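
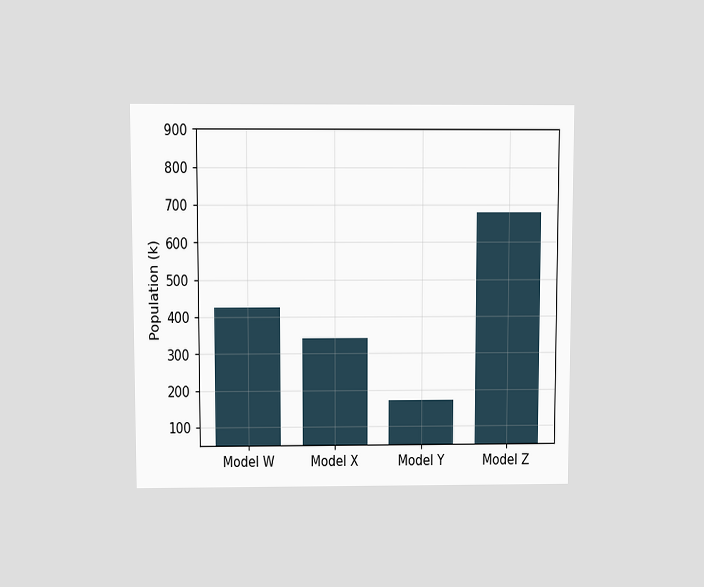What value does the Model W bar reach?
The chart is viewed slightly from above. Reading along the chart's y-axis, the Model W bar reaches 425k.

425k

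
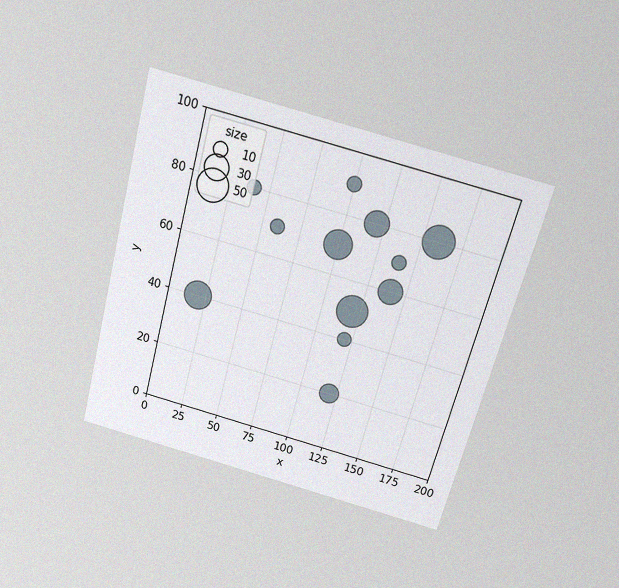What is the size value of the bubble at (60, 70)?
The chart is tilted about 15° clockwise and viewed slightly from above, with some photo noise. Matching the bubble at (60, 70) against the size legend gives 10.

10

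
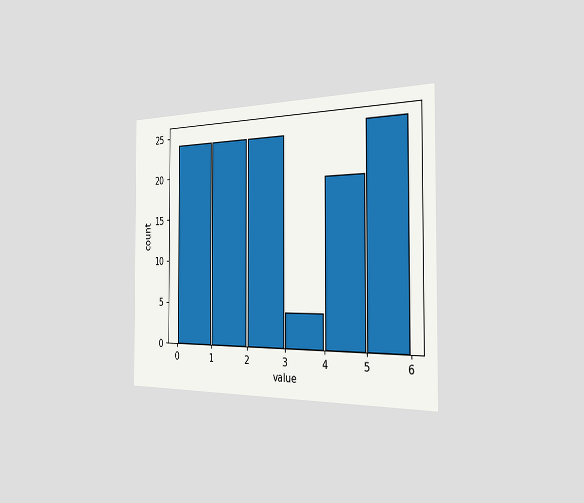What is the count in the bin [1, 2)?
The chart is viewed slightly from the right. The [1, 2) bin has height 24.

24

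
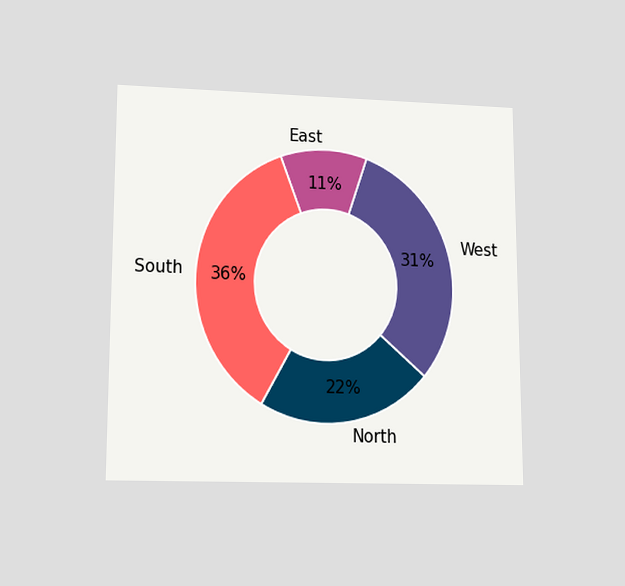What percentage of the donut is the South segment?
The chart is viewed at a slight angle. The South segment takes up 36% of the ring.

36%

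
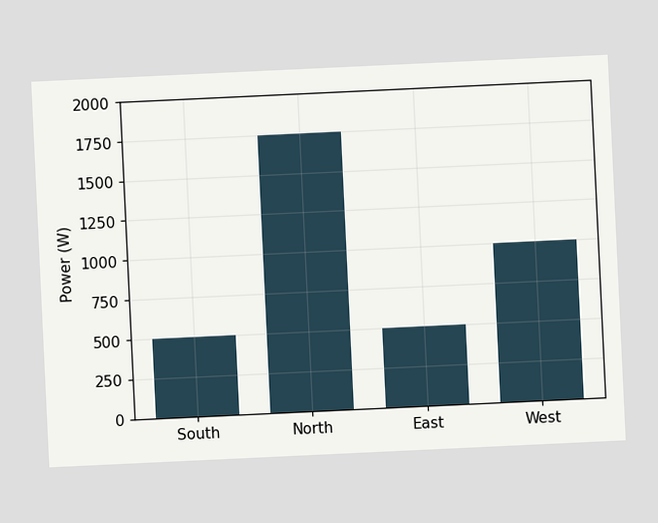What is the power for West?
The chart is tilted about 3° counter-clockwise. Reading along the chart's y-axis, the West bar reaches 1000W.

1000W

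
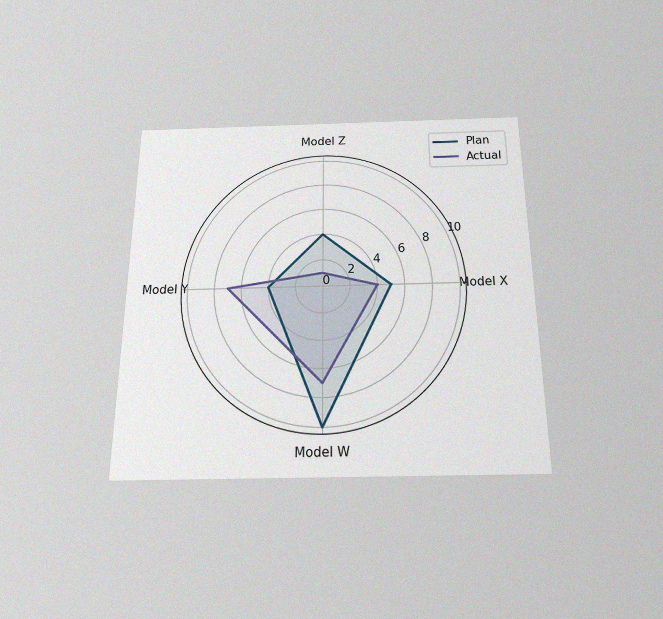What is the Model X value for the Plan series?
The chart is viewed slightly from below, with some photo noise. On the Model X axis, Plan reaches 5.

5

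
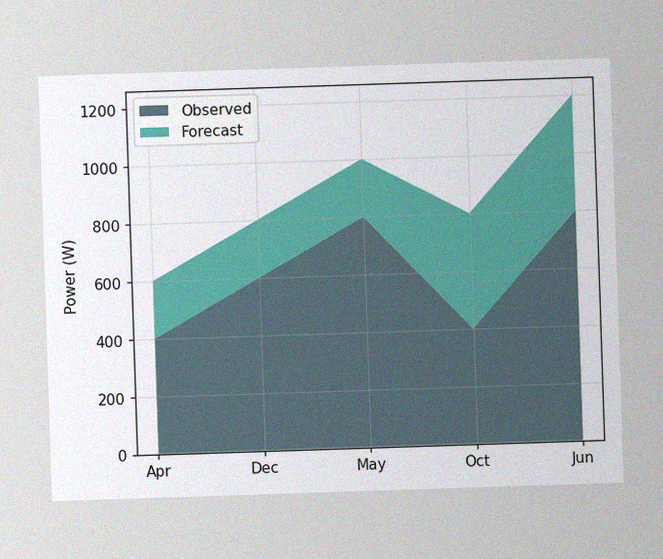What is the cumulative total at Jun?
1200W

The image has some photo noise and uneven lighting. The stacked total at Jun reaches 1200W.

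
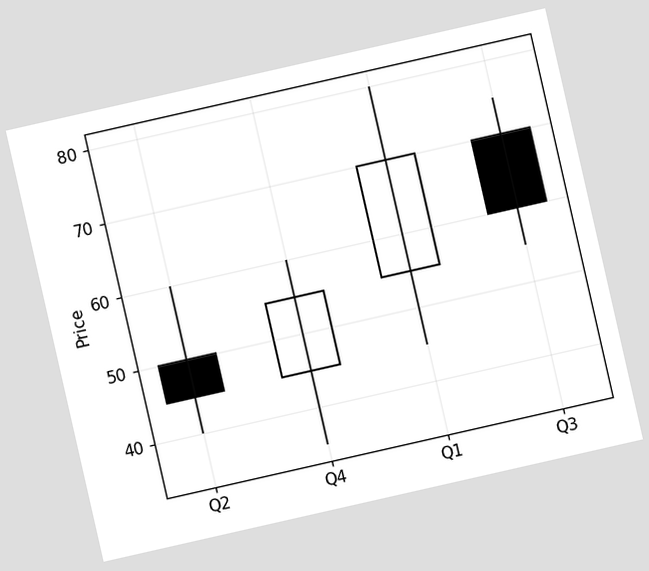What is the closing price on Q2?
45

The chart is tilted about 13° counter-clockwise. The Q2 candle closes at 45.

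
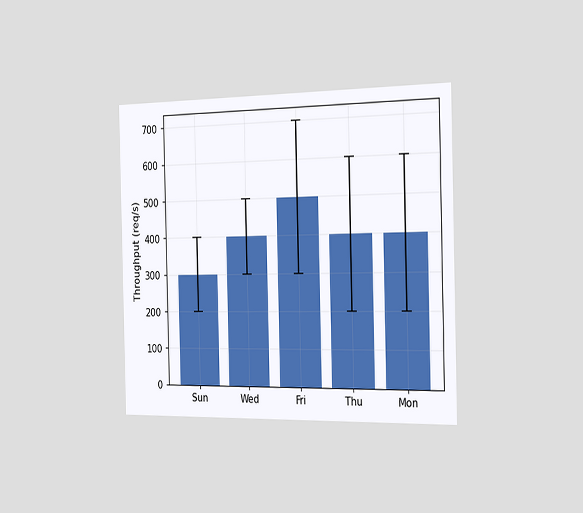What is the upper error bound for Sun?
The chart is viewed slightly from the right. The Sun bar's upper whisker reaches 400req/s.

400req/s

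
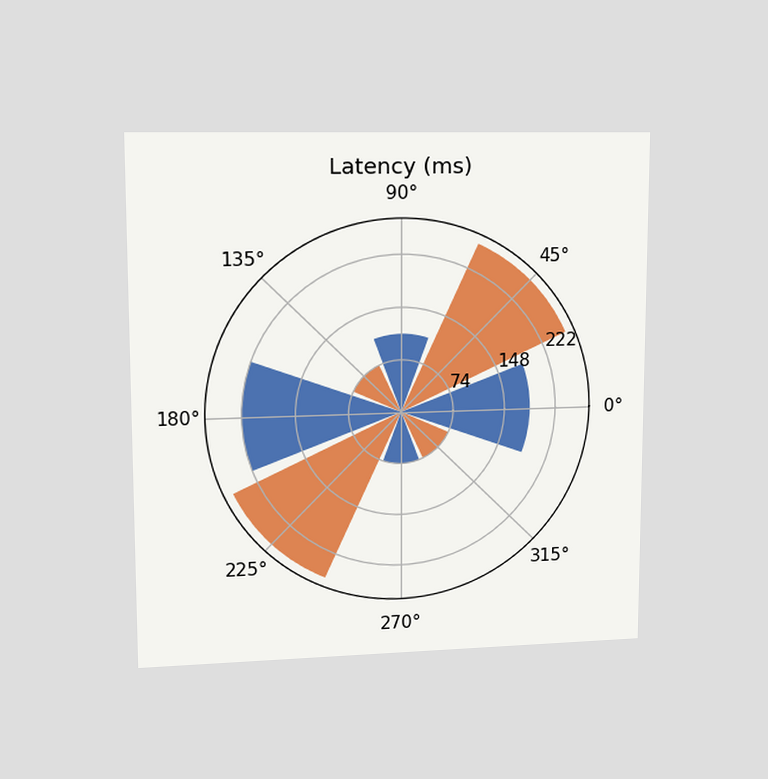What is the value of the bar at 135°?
The chart is viewed at a slight angle. The bar at 135° reaches 74ms on the radial axis.

74ms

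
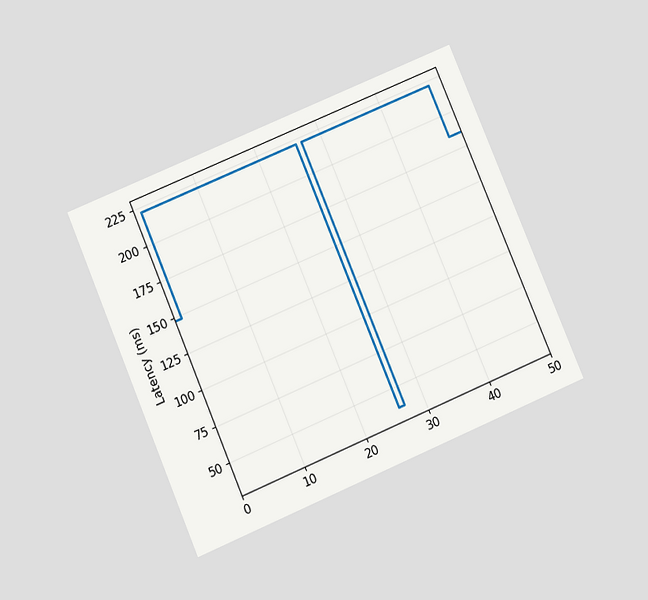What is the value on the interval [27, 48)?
The chart is tilted about 23° counter-clockwise and viewed at a slight angle. On [27, 48) the step sits at 222ms.

222ms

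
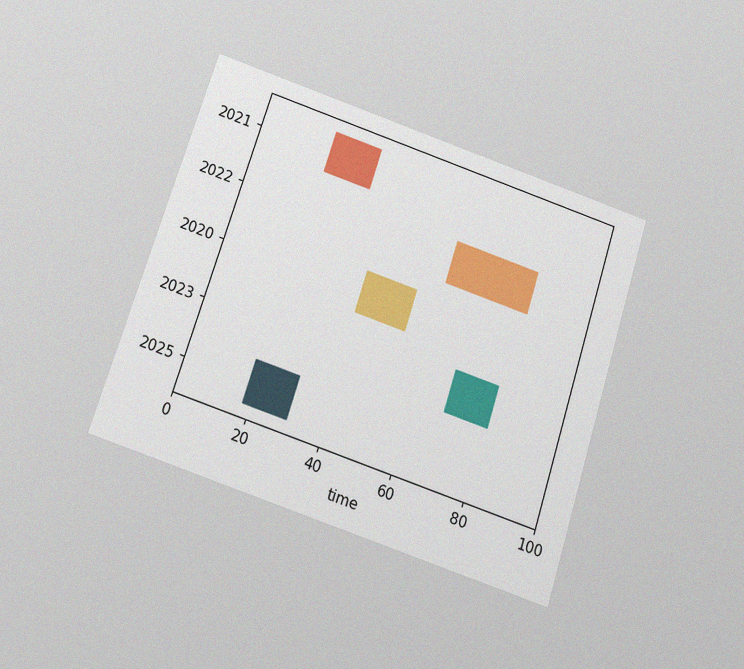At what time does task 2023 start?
69

The chart is tilted about 18° clockwise and viewed slightly from below, with some photo noise. The 2023 bar begins at t=69.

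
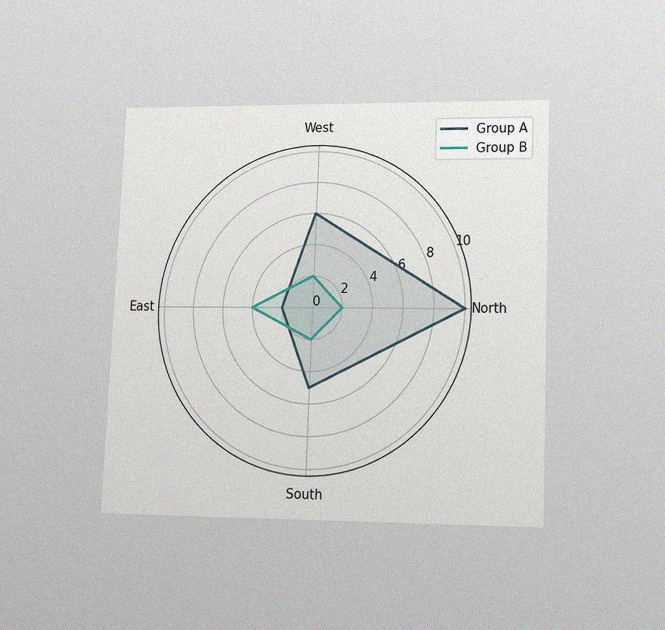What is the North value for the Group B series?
2

The chart is tilted about 2° clockwise and viewed at a slight angle, with some photo noise. On the North axis, Group B reaches 2.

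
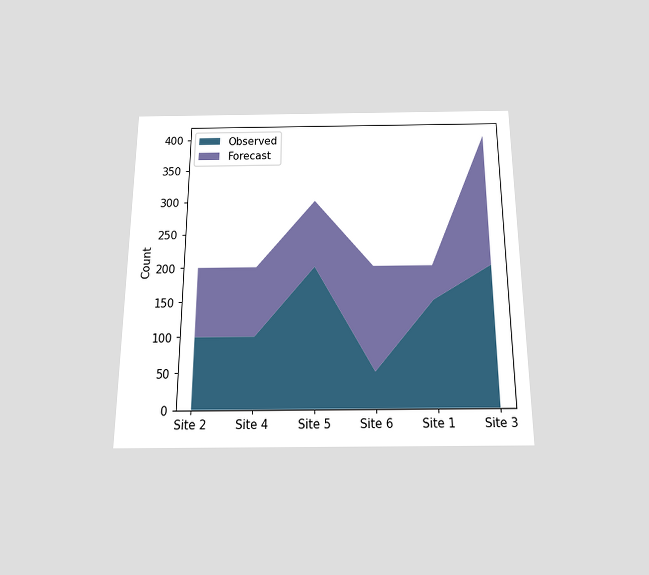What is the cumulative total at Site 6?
The chart is viewed slightly from below. The stacked total at Site 6 reaches 200.

200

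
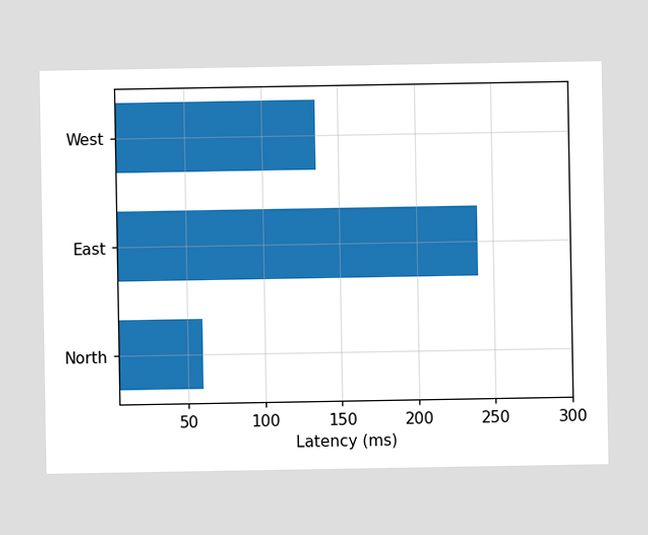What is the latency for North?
60ms

Reading along the chart's x-axis, the North bar reaches 60ms.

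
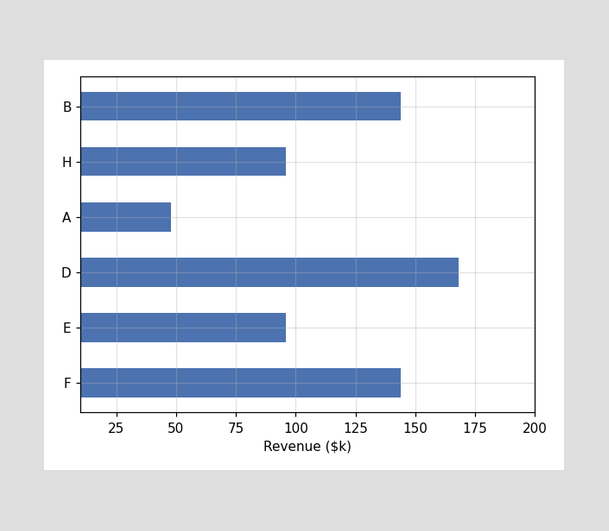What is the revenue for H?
Reading along the chart's x-axis, the H bar reaches $96k.

$96k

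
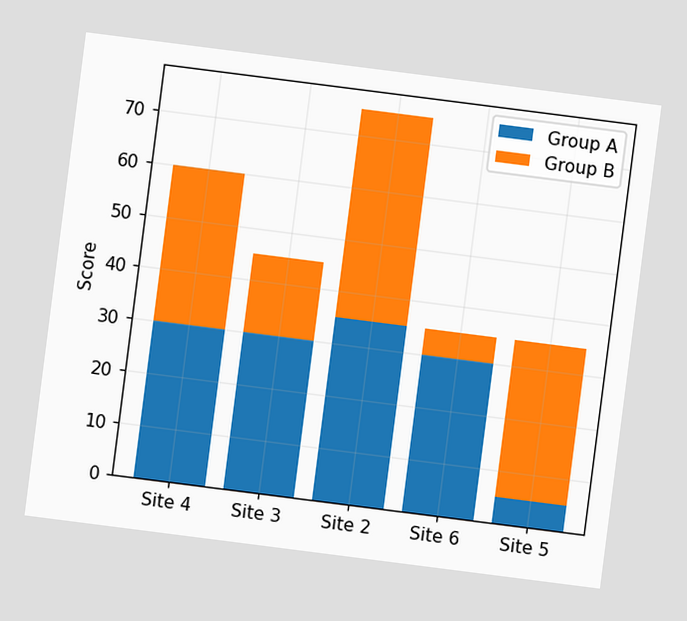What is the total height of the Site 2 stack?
The chart is tilted about 7° clockwise. The Site 2 stack's top reaches 75 on the y-axis.

75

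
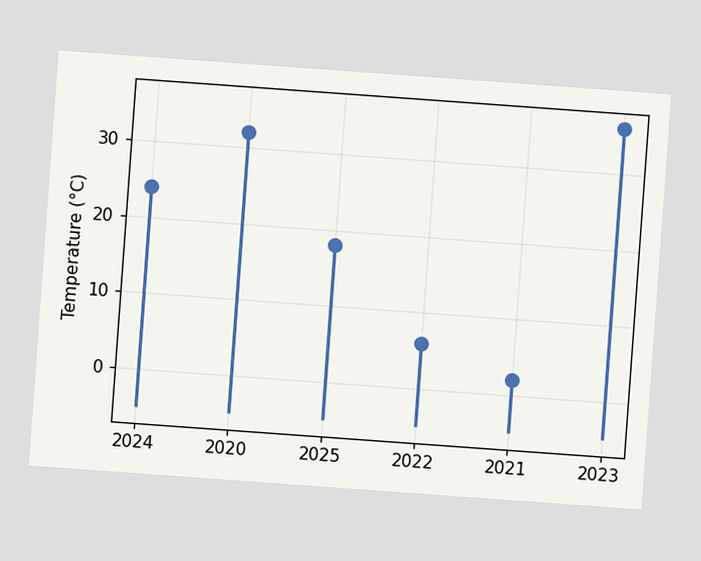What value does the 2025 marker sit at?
18°C

The chart is tilted about 4° clockwise. The 2025 marker sits at 18°C.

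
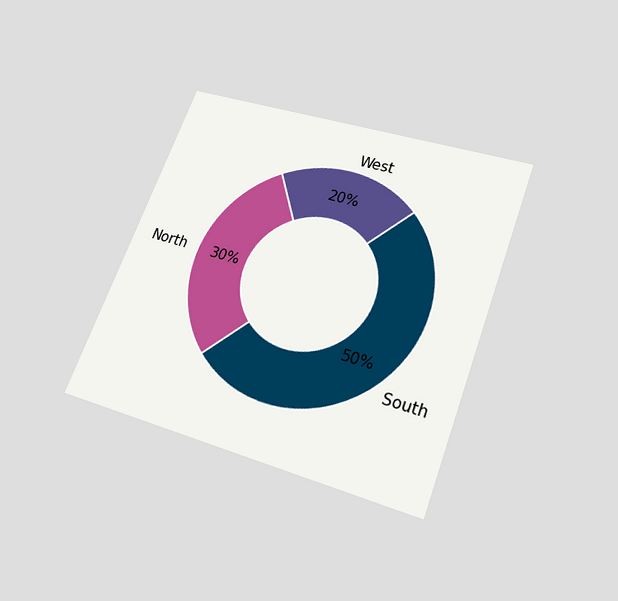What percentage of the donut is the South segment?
50%

The chart is tilted about 21° clockwise and viewed slightly from below. The South segment takes up 50% of the ring.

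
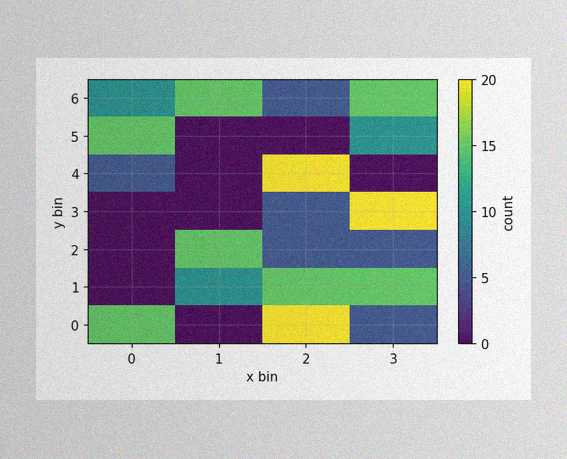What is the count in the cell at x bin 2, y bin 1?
15

The image has some photo noise and uneven lighting. Matching the cell (2, 1) against the colorbar gives 15.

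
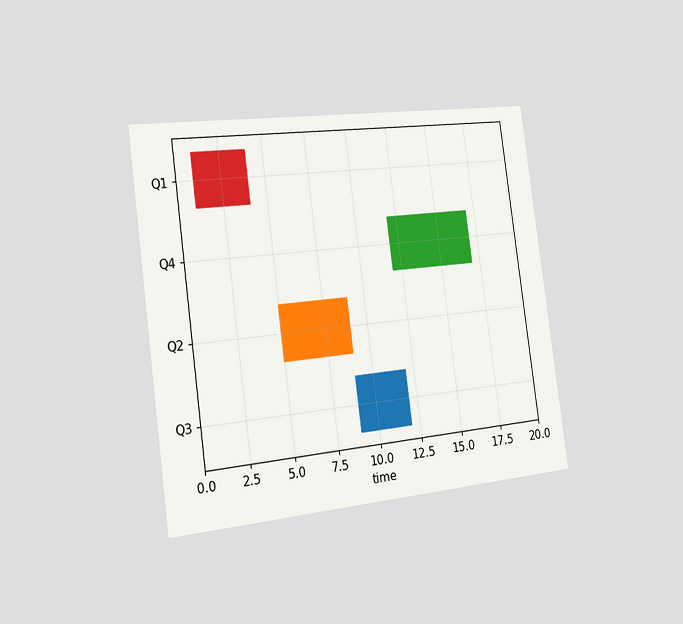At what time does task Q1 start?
The chart is tilted about 8° counter-clockwise and viewed slightly from the left. The Q1 bar begins at t=1.

1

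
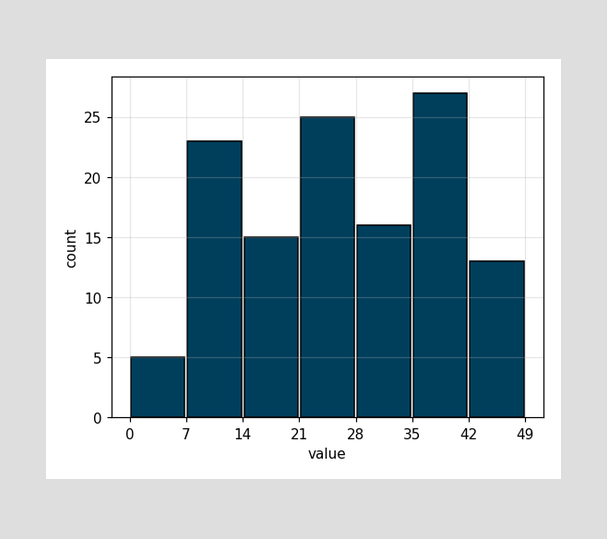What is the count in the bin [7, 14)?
23

The [7, 14) bin has height 23.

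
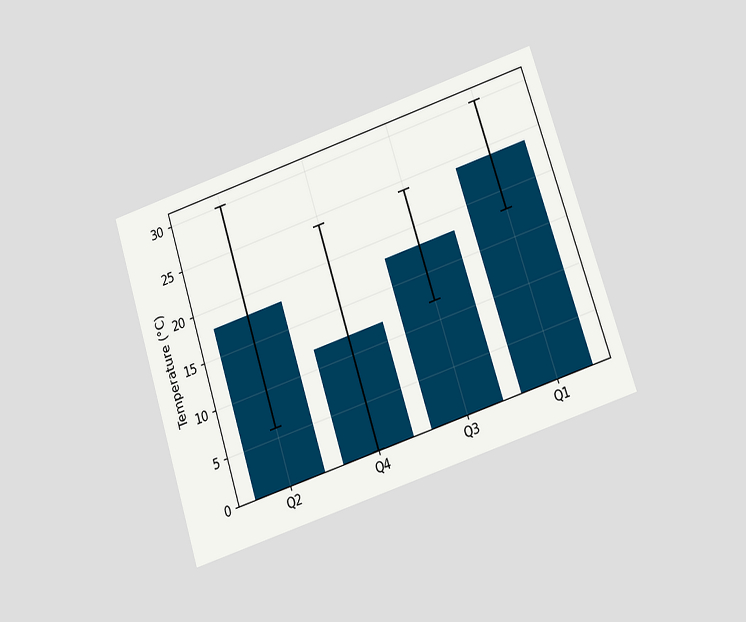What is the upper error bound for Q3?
24°C

The chart is tilted about 18° counter-clockwise and viewed slightly from below. The Q3 bar's upper whisker reaches 24°C.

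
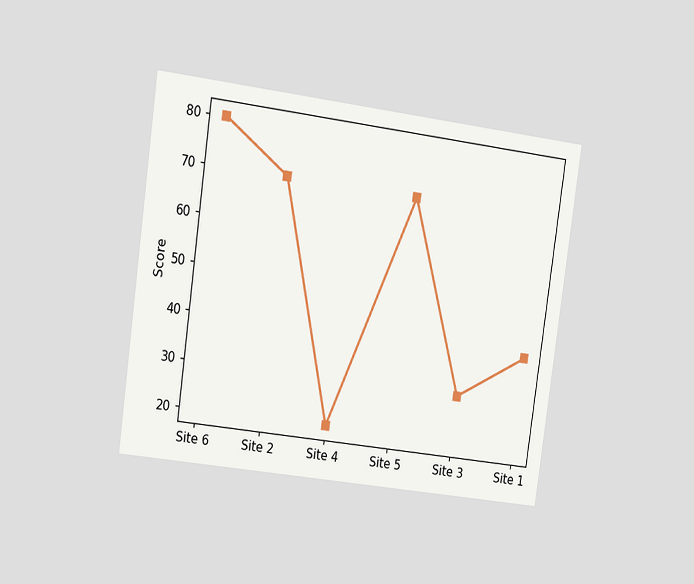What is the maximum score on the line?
The chart is tilted about 8° clockwise and viewed at a slight angle. The highest point is at Site 6, and reading across to the y-axis gives 80.

80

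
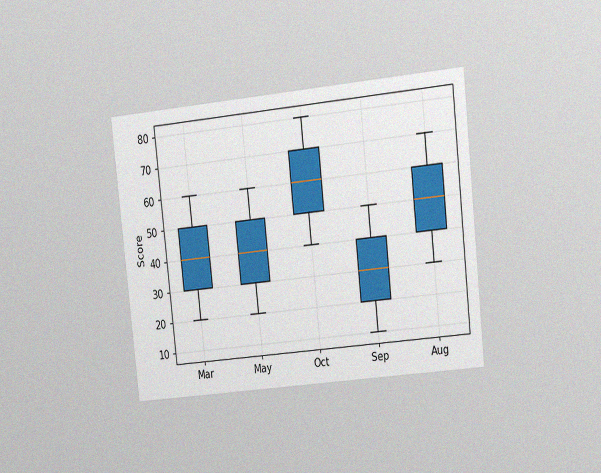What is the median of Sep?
The chart is tilted about 6° counter-clockwise and viewed at a slight angle, with some photo noise. The median line in the Sep box sits at 30.

30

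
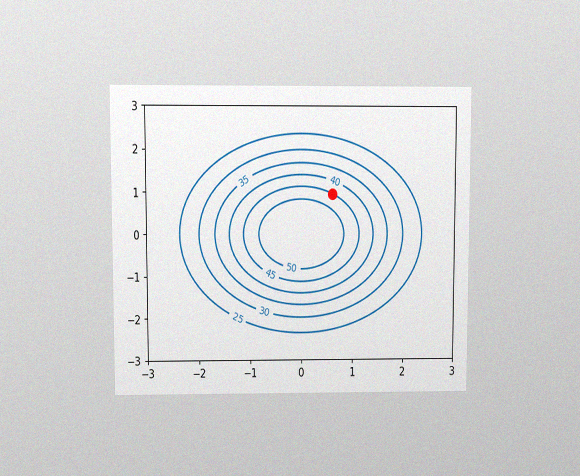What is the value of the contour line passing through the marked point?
45

The chart is viewed at a slight angle, with some photo noise. The marked point sits on the contour labelled 45.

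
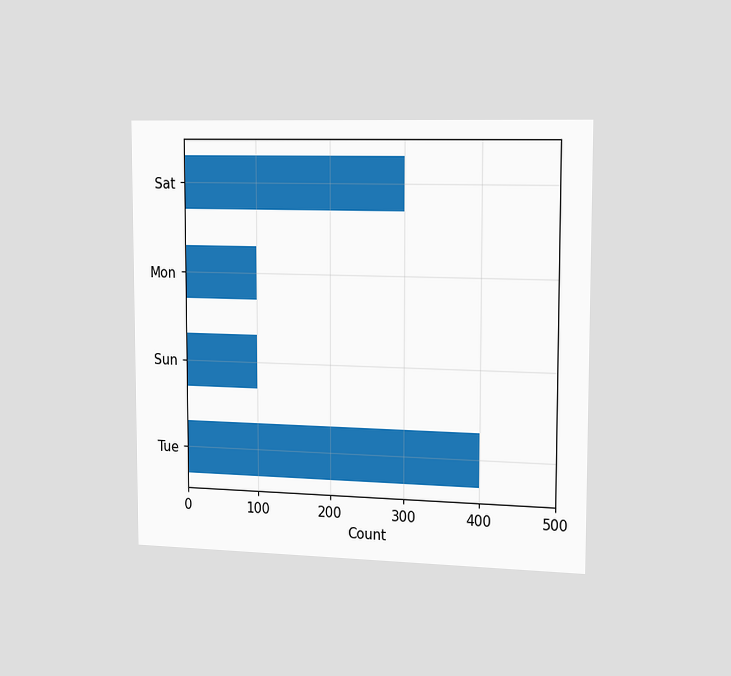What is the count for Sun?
The chart is viewed slightly from the right. Reading along the chart's x-axis, the Sun bar reaches 100.

100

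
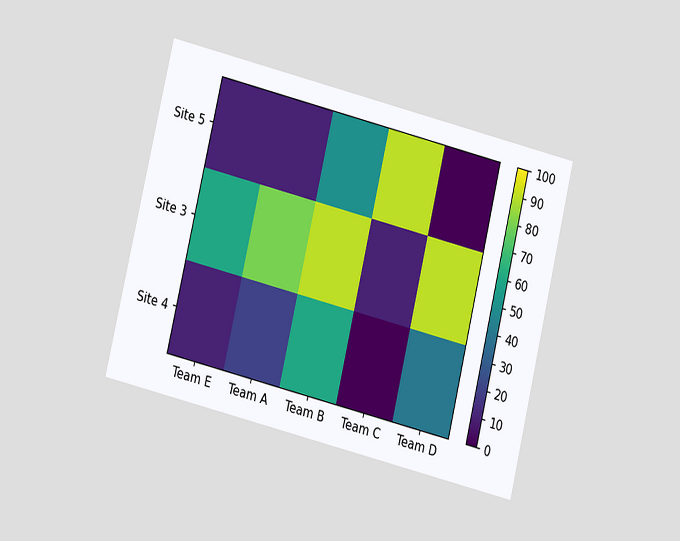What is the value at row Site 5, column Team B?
50

The chart is tilted about 14° clockwise and viewed at a slight angle. Matching cell (Site 5, Team B) against the colorbar gives 50.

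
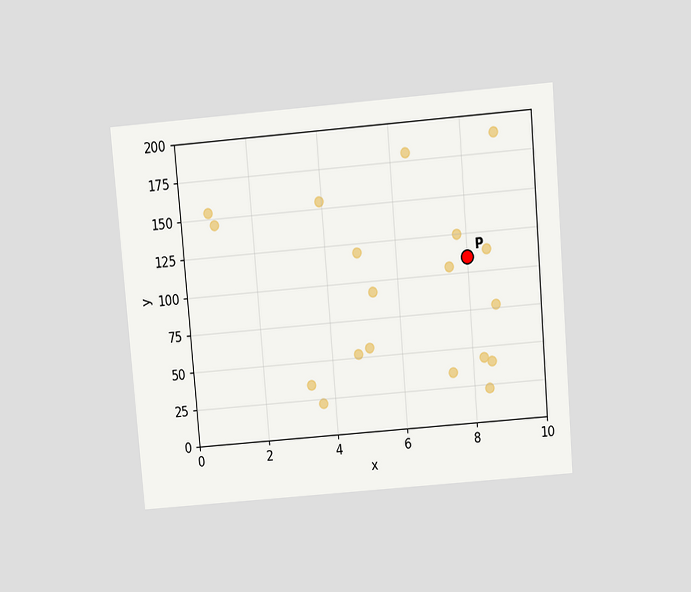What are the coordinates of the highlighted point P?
The chart is tilted about 5° counter-clockwise and viewed slightly from above. Following the gridlines from P to each axis, P sits at (8, 110).

(8, 110)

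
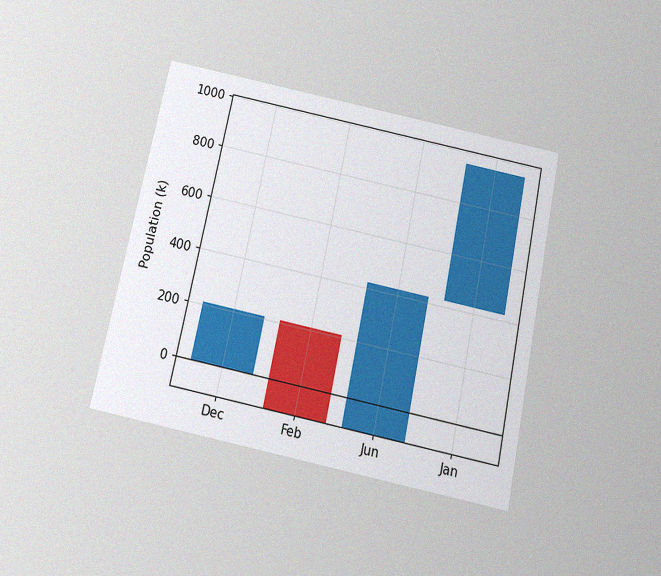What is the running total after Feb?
-106k

The chart is tilted about 12° clockwise and viewed slightly from below, with some photo noise. After Feb the running total reaches -106k.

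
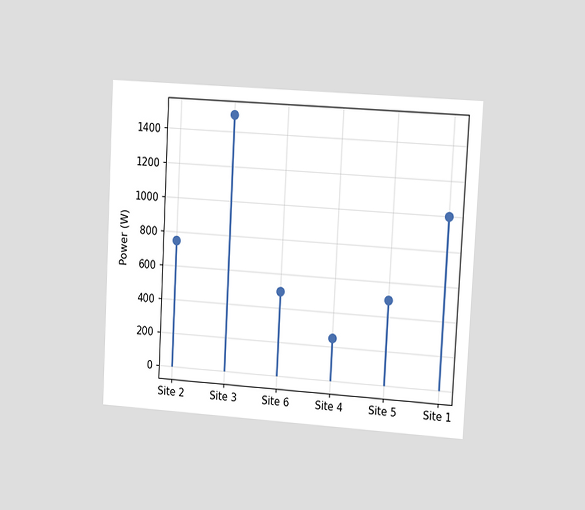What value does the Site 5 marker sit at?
The chart is tilted about 3° clockwise and viewed slightly from the right. The Site 5 marker sits at 500W.

500W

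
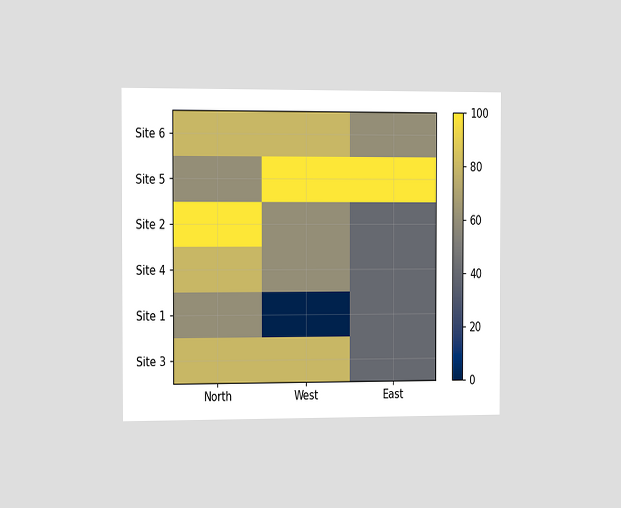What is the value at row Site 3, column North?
80

The chart is viewed slightly from the left. Matching cell (Site 3, North) against the colorbar gives 80.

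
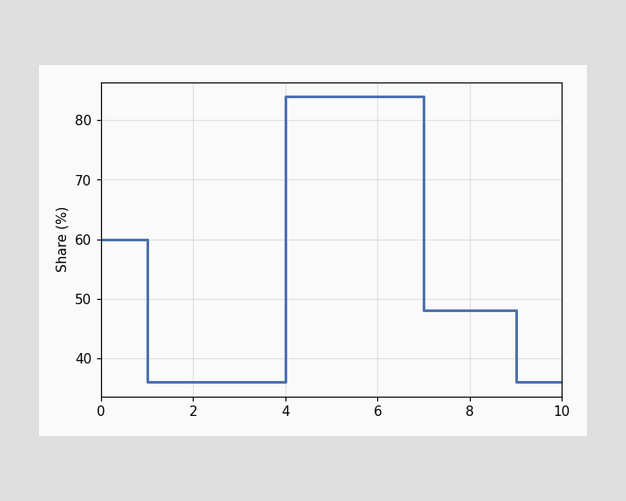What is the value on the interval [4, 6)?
On [4, 6) the step sits at 84%.

84%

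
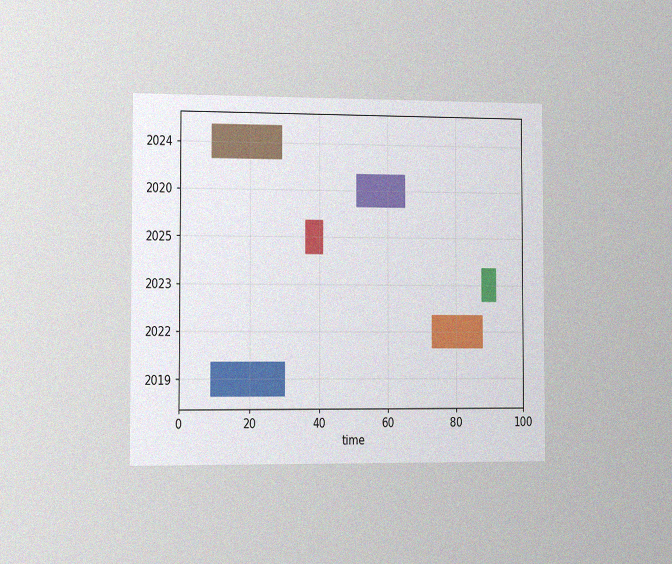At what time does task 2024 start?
9

The chart is viewed slightly from the left, with some photo noise. The 2024 bar begins at t=9.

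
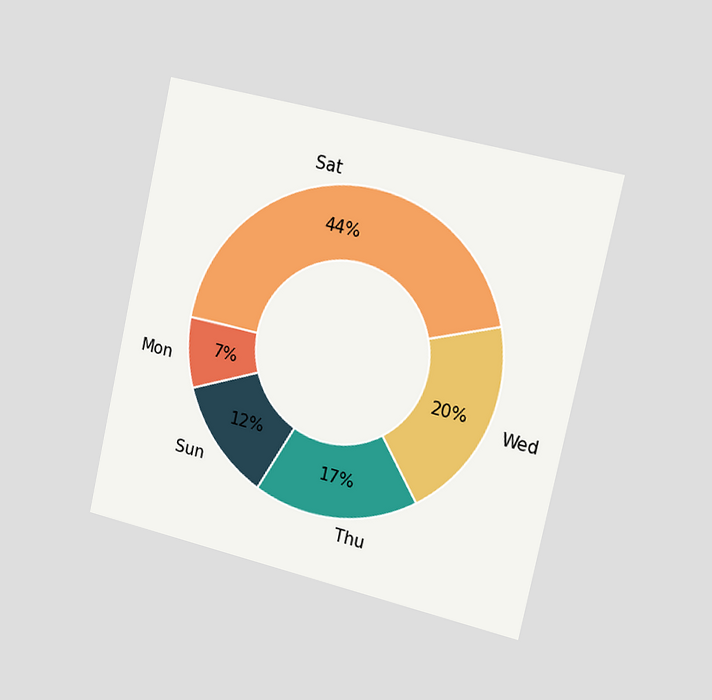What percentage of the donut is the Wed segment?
The chart is tilted about 12° clockwise and viewed slightly from the right. The Wed segment takes up 20% of the ring.

20%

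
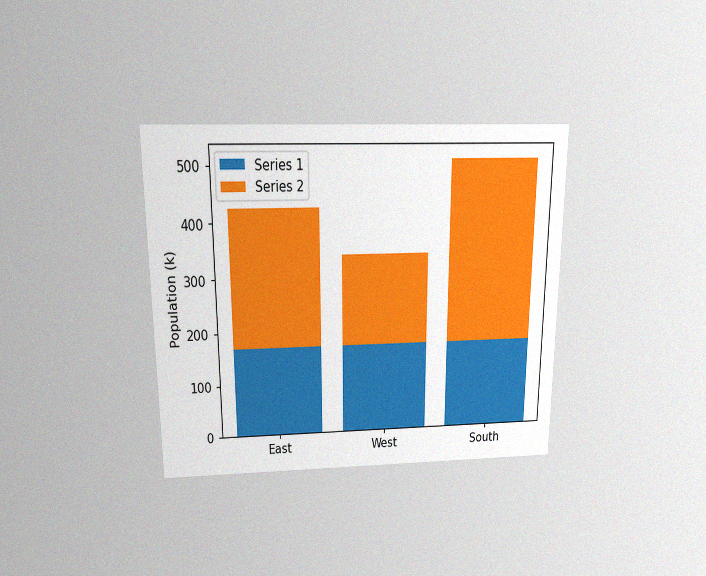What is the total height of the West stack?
340k

The chart is viewed slightly from above, with some photo noise. The West stack's top reaches 340k on the y-axis.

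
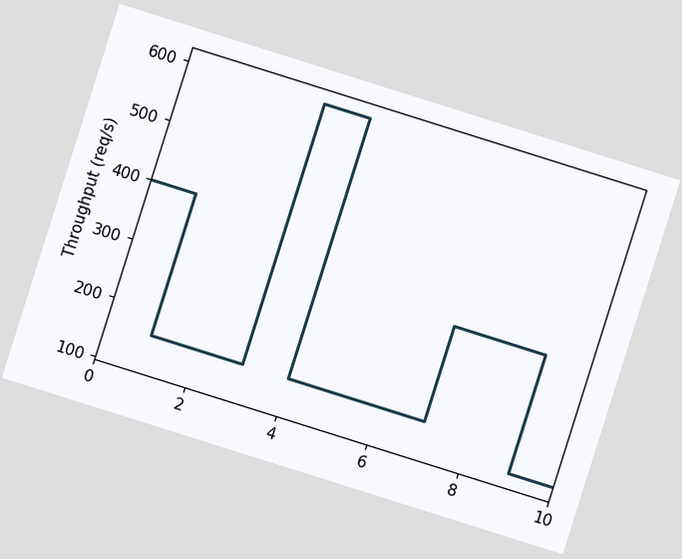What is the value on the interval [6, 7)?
160req/s

The chart is tilted about 17° clockwise. On [6, 7) the step sits at 160req/s.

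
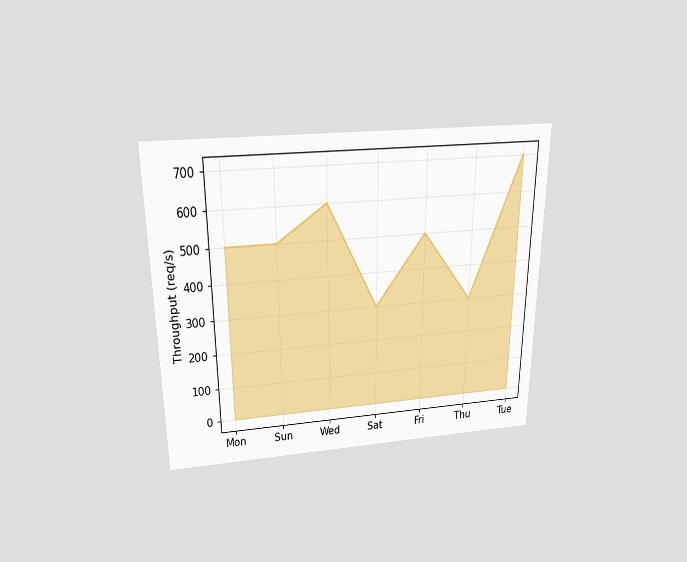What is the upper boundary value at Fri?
500req/s

The chart is viewed slightly from above. At Fri the upper boundary is at 500req/s.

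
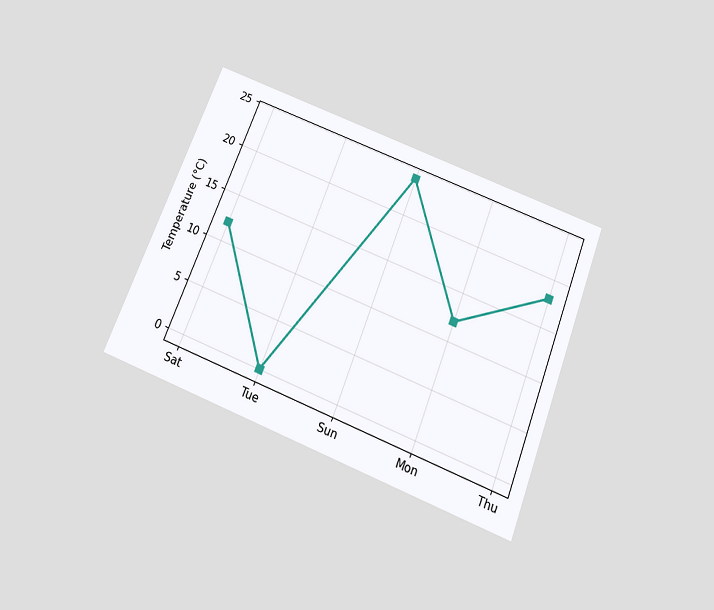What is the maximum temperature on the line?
The chart is tilted about 22° clockwise and viewed slightly from below. The highest point is at Sun, and reading across to the y-axis gives 24°C.

24°C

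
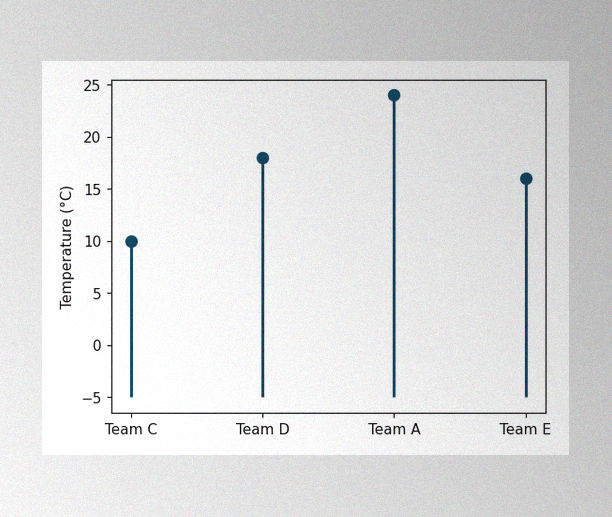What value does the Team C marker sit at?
10°C

The image has some photo noise and uneven lighting. The Team C marker sits at 10°C.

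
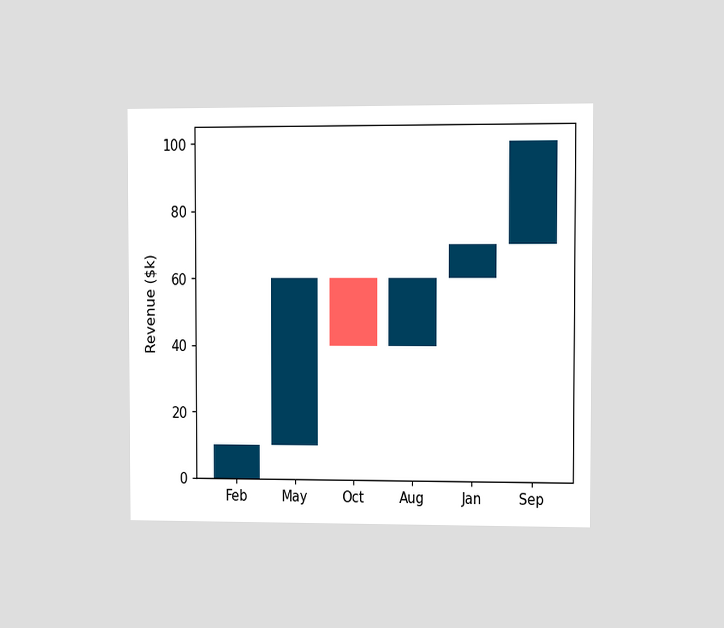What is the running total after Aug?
$60k

The chart is viewed at a slight angle. After Aug the running total reaches $60k.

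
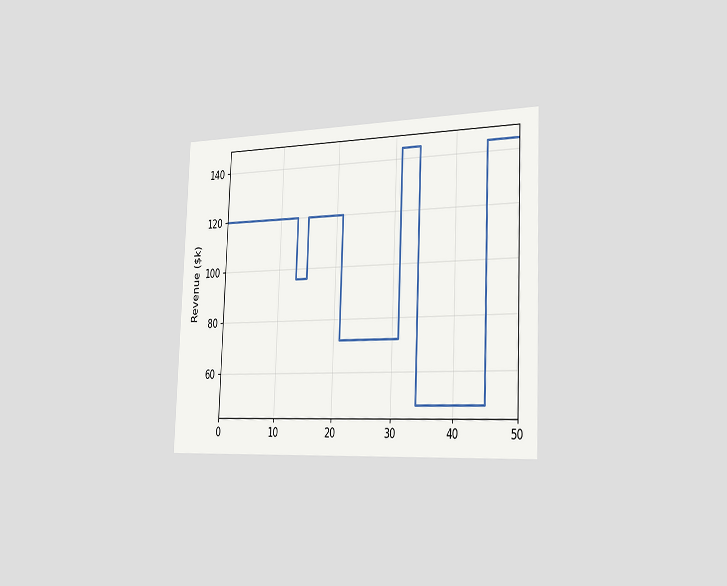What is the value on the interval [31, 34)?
The chart is tilted about 2° clockwise and viewed slightly from the right. On [31, 34) the step sits at $144k.

$144k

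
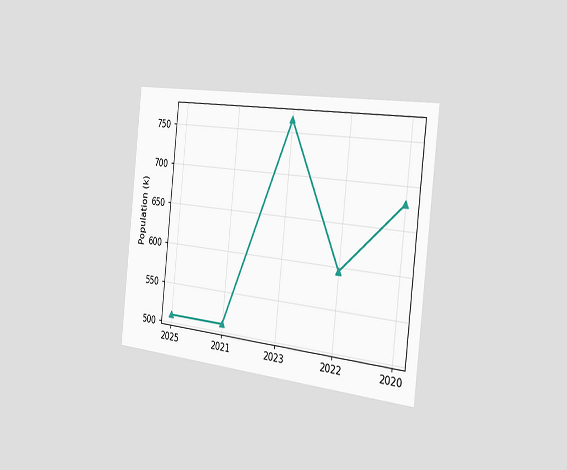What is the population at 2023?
765k

The chart is tilted about 6° clockwise and viewed slightly from the right. At 2023, the line is at 765k.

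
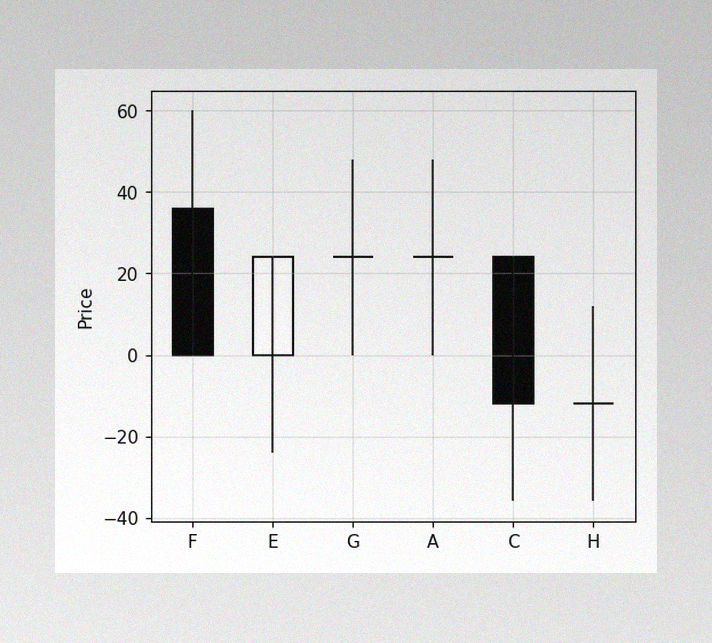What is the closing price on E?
24

The image has some photo noise and uneven lighting. The E candle closes at 24.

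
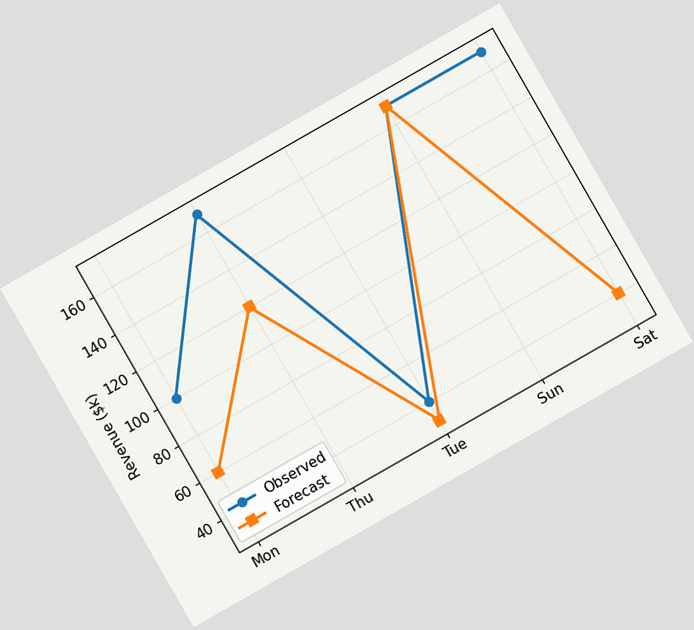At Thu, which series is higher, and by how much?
The chart is tilted about 30° counter-clockwise. At Thu, Observed sits above the other line by $50k.

Observed, by $50k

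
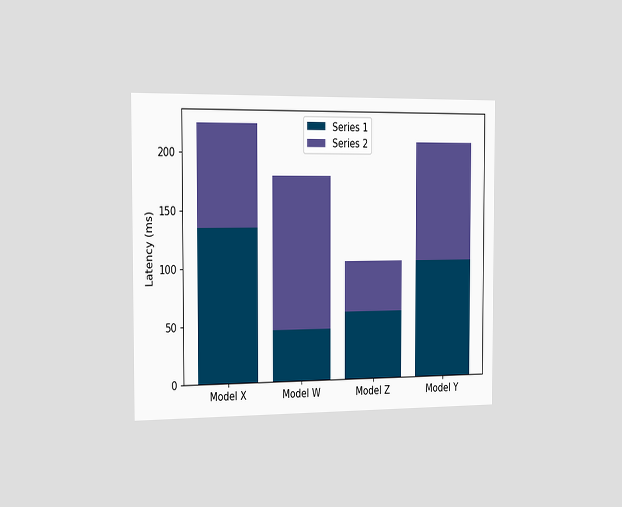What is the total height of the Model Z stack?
The chart is viewed slightly from the left. The Model Z stack's top reaches 105ms on the y-axis.

105ms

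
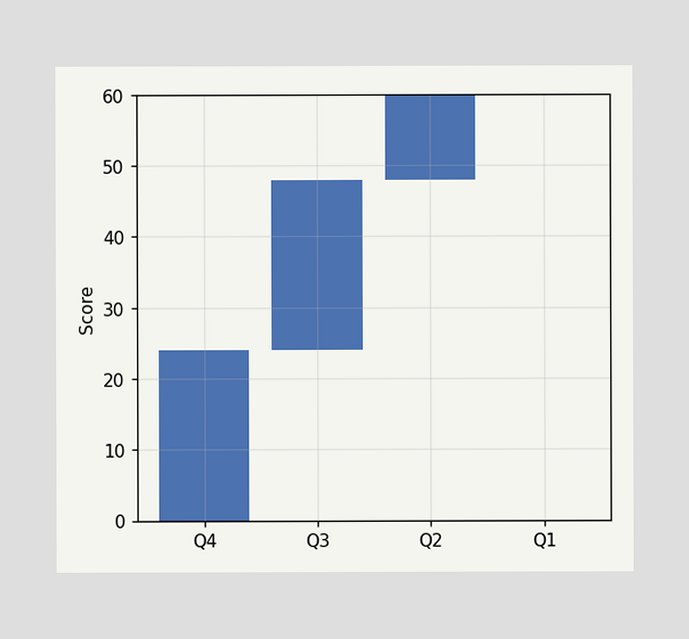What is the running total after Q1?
60

After Q1 the running total reaches 60.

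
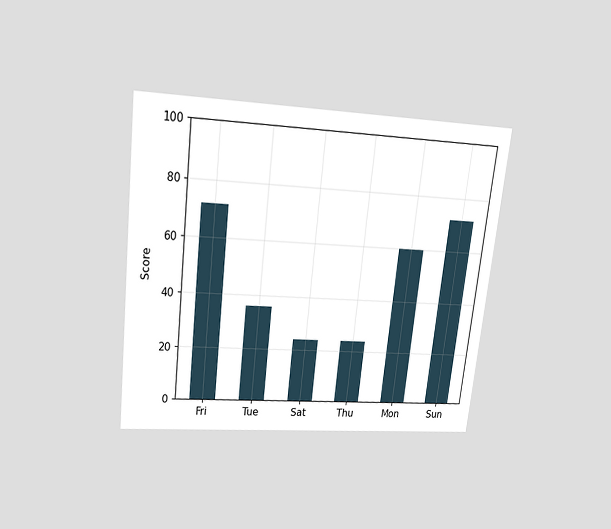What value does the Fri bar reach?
The chart is tilted about 6° clockwise and viewed slightly from above. Reading along the chart's y-axis, the Fri bar reaches 72.

72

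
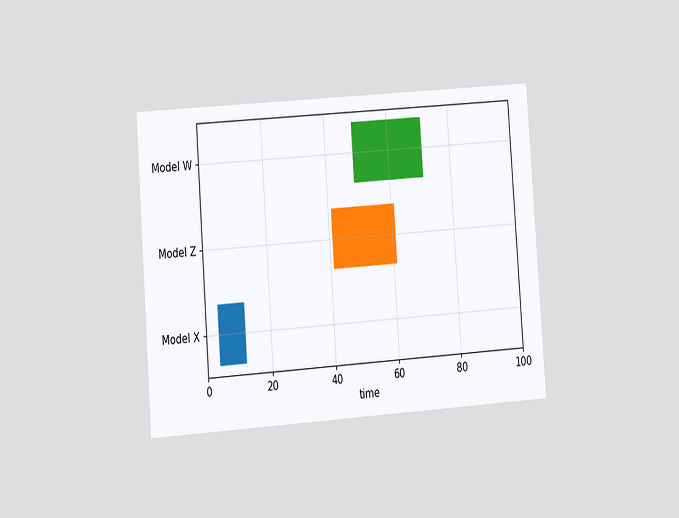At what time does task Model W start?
49

The chart is tilted about 4° counter-clockwise and viewed slightly from the left. The Model W bar begins at t=49.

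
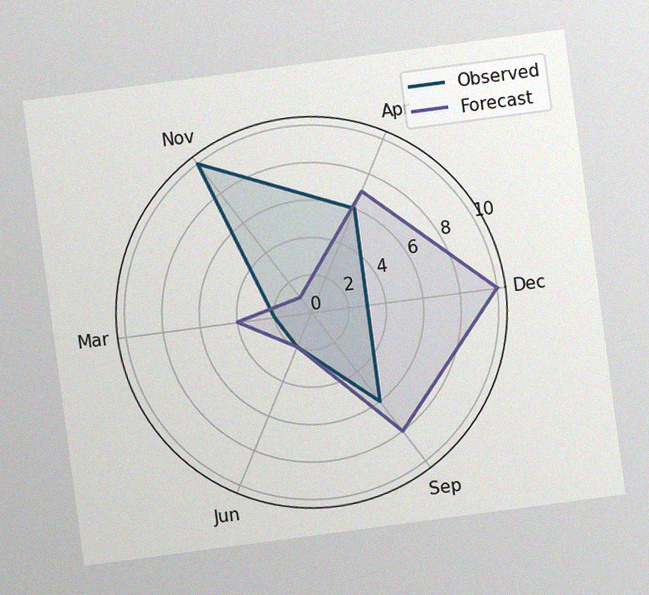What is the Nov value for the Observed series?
The chart is tilted about 8° counter-clockwise, with some photo noise. On the Nov axis, Observed reaches 10.

10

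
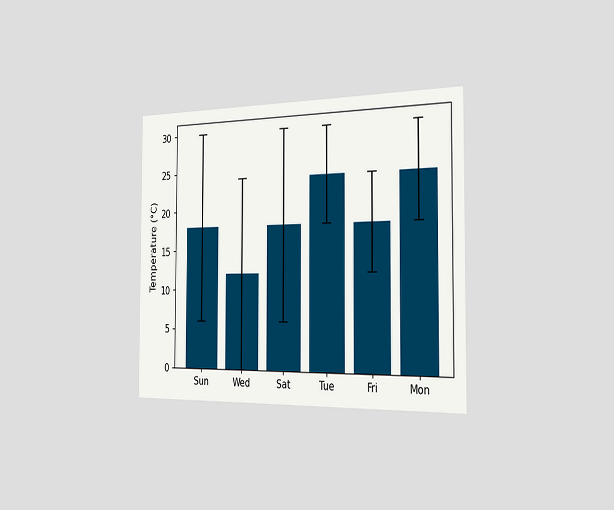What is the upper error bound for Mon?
The chart is viewed slightly from the right. The Mon bar's upper whisker reaches 30°C.

30°C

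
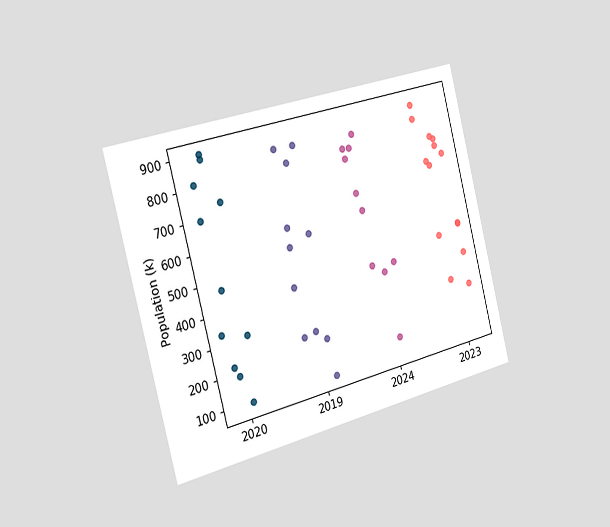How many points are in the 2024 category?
10

The chart is tilted about 14° counter-clockwise and viewed slightly from the left. Counting the markers in the 2024 column gives 10.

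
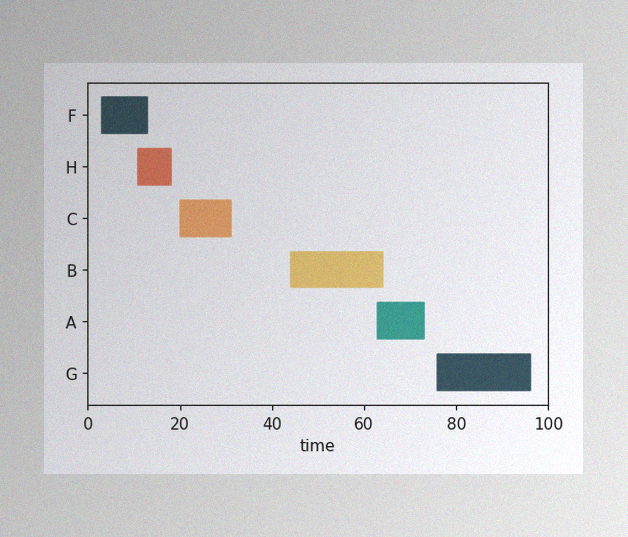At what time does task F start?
3

The image has some photo noise and uneven lighting. The F bar begins at t=3.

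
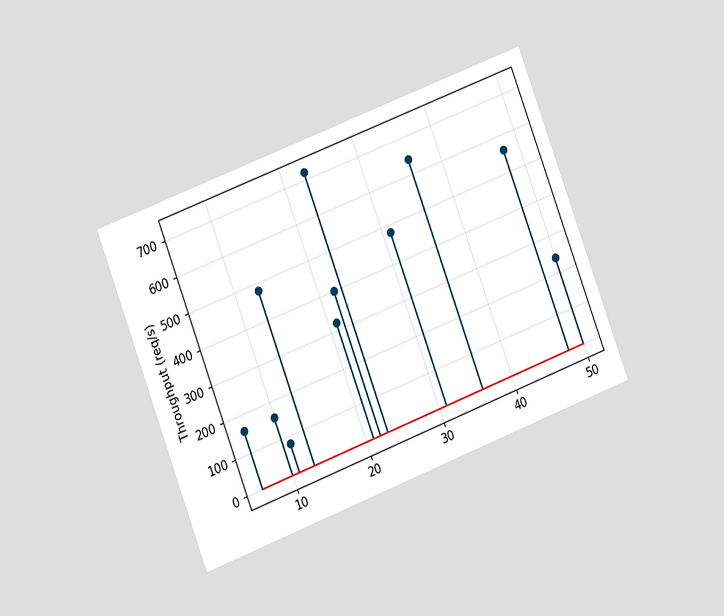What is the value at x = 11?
80req/s

The chart is tilted about 21° counter-clockwise and viewed at a slight angle. The stem at x=11 reaches 80req/s.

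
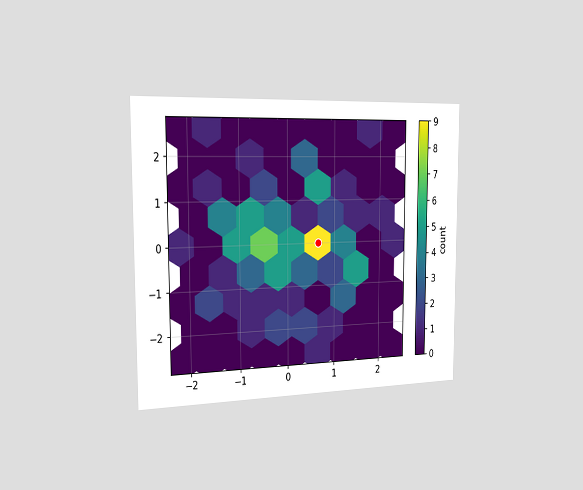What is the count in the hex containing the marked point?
9

The chart is viewed slightly from the left. The marked hex reads 9 on the colorbar.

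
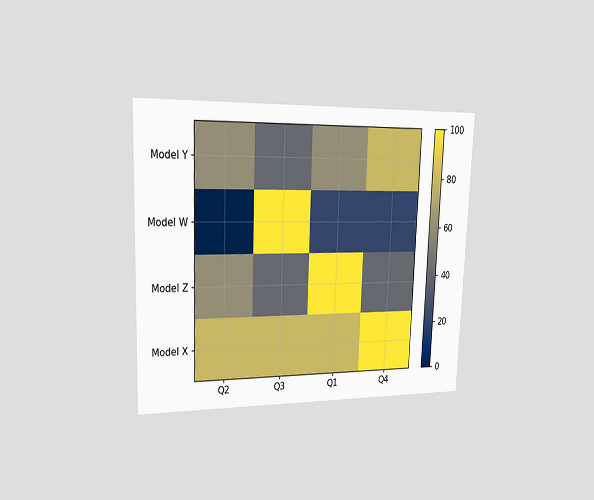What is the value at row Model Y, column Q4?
The chart is tilted about 2° clockwise and viewed slightly from the left. Matching cell (Model Y, Q4) against the colorbar gives 80.

80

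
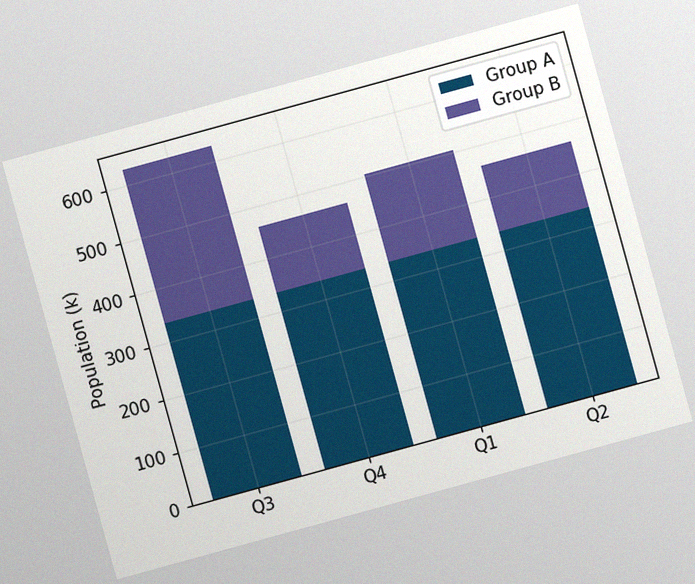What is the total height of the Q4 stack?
462k

The chart is tilted about 15° counter-clockwise, with some photo noise. The Q4 stack's top reaches 462k on the y-axis.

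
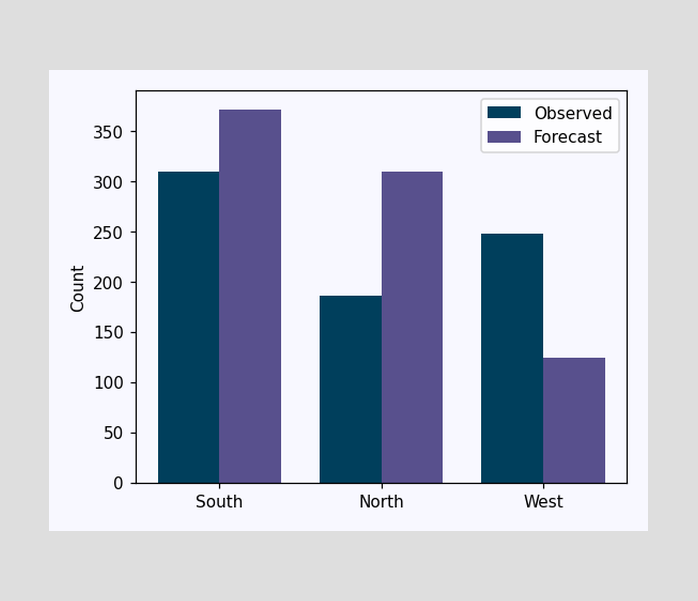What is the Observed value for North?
The Observed bar at North reaches 186 on the y-axis.

186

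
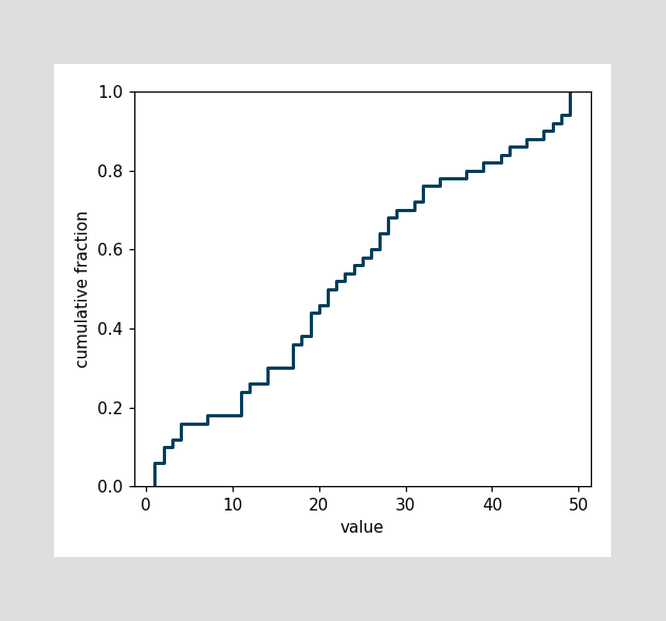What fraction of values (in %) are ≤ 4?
16%

At x=4 the ECDF step is at 16%.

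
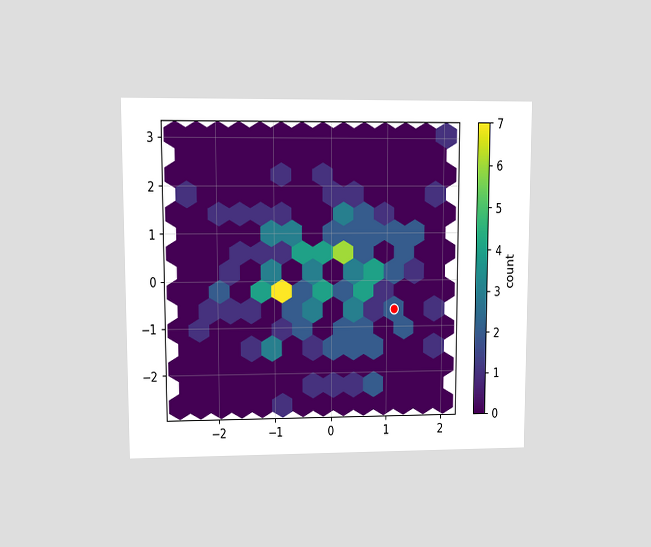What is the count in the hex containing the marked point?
The chart is viewed at a slight angle. The marked hex reads 2 on the colorbar.

2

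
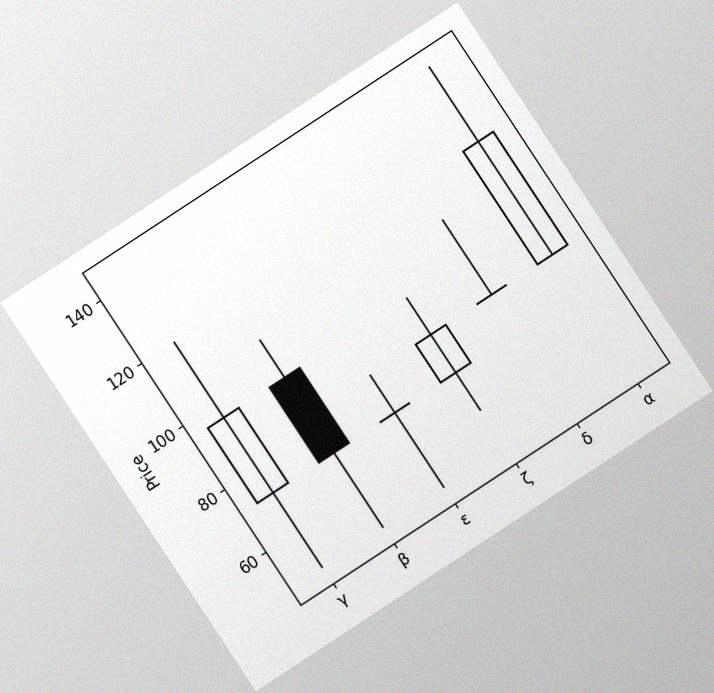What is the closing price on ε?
The chart is tilted about 33° counter-clockwise, with some photo noise. The ε candle closes at 72.

72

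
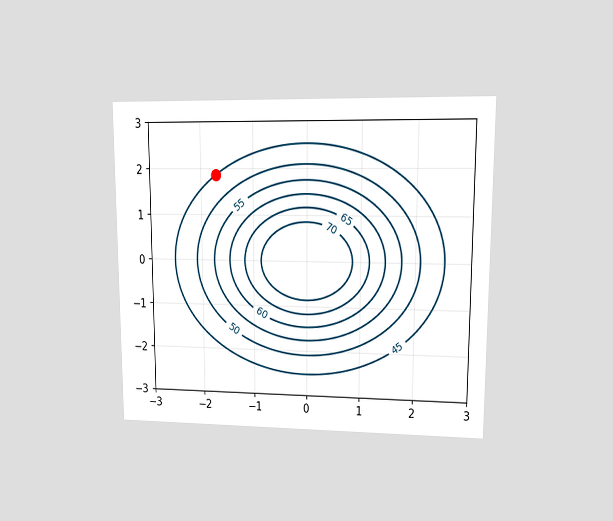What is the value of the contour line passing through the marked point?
The chart is viewed at a slight angle. The marked point sits on the contour labelled 45.

45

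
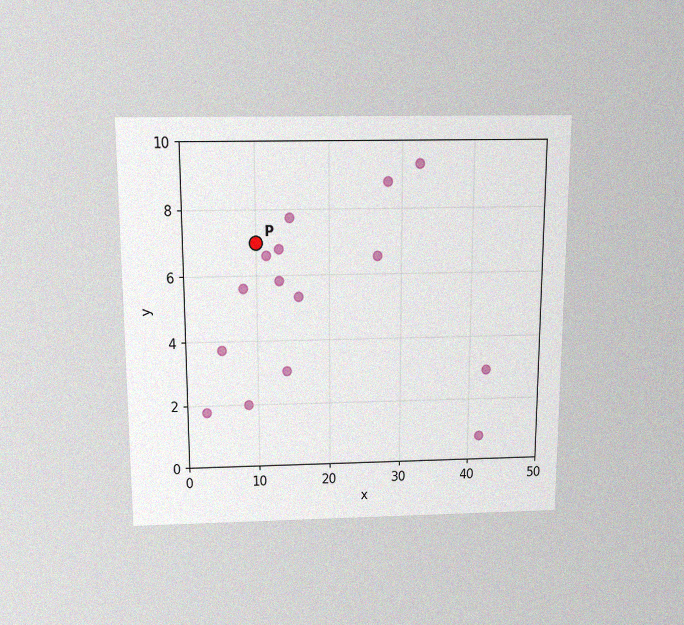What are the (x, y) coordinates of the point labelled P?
(10, 7)

The chart is viewed slightly from above, with some photo noise. Following the gridlines from P to each axis, P sits at (10, 7).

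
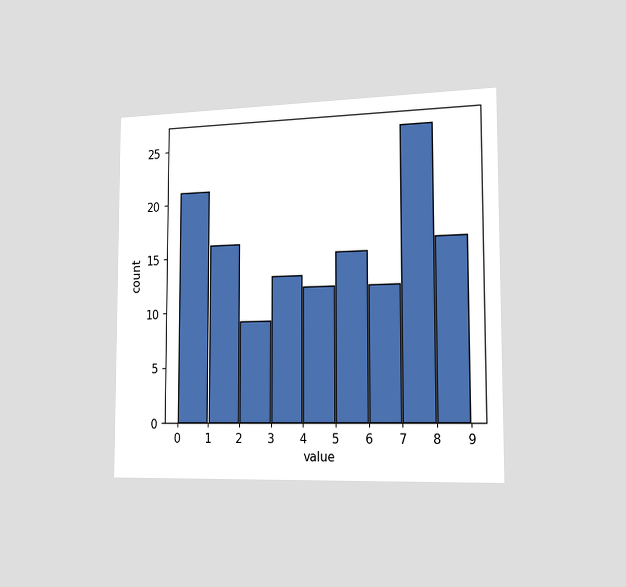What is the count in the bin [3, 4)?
The chart is viewed slightly from the right. The [3, 4) bin has height 13.

13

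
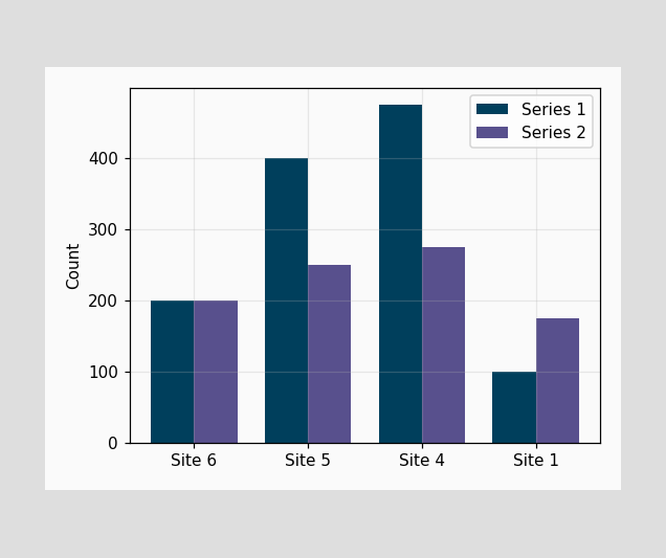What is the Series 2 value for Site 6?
200

The Series 2 bar at Site 6 reaches 200 on the y-axis.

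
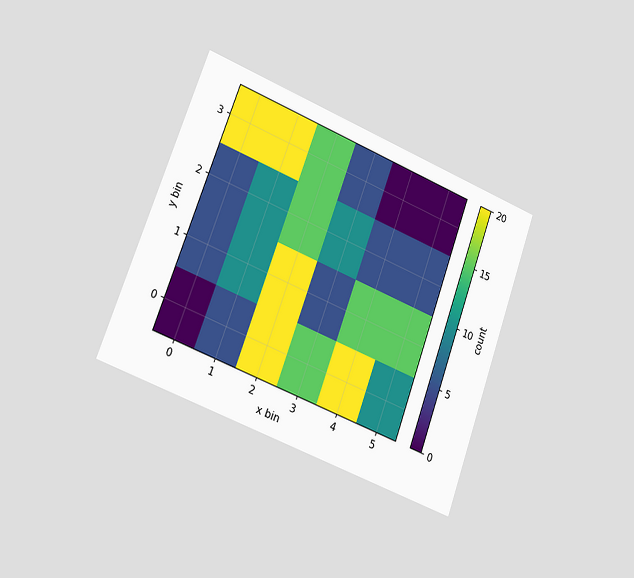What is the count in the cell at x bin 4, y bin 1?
The chart is tilted about 20° clockwise and viewed slightly from the left. Matching the cell (4, 1) against the colorbar gives 15.

15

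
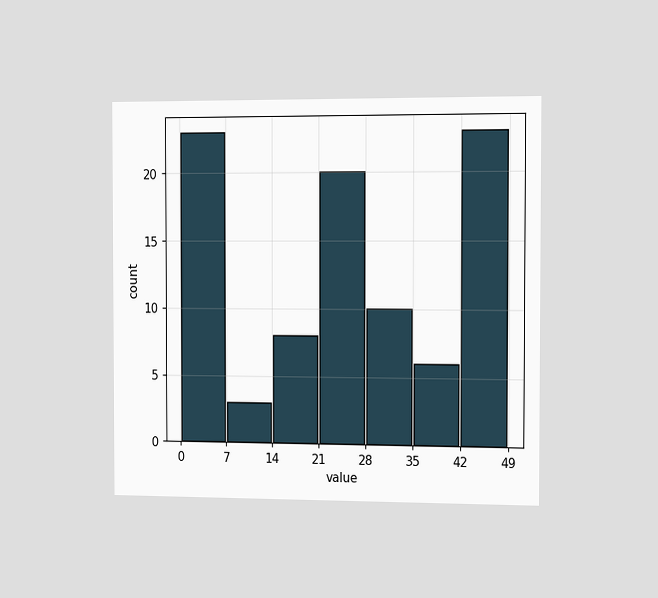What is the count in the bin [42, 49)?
23

The chart is viewed slightly from the right. The [42, 49) bin has height 23.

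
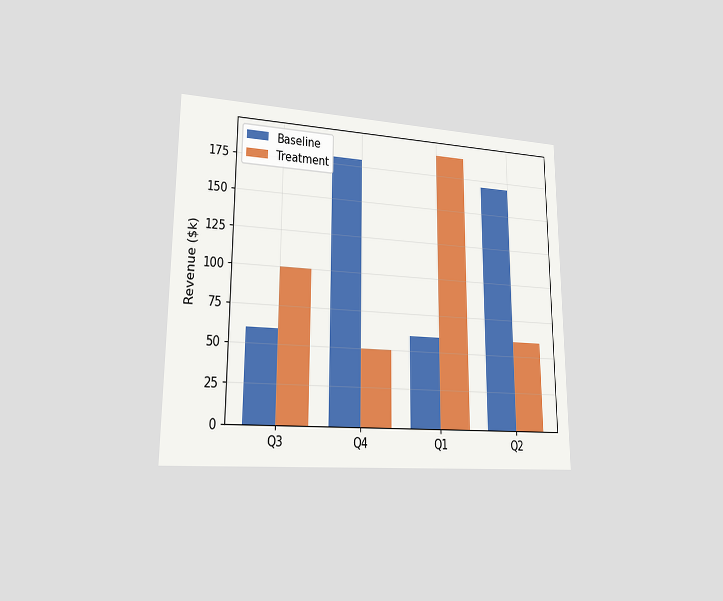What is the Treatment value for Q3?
The chart is viewed at a slight angle. The Treatment bar at Q3 reaches $100k on the y-axis.

$100k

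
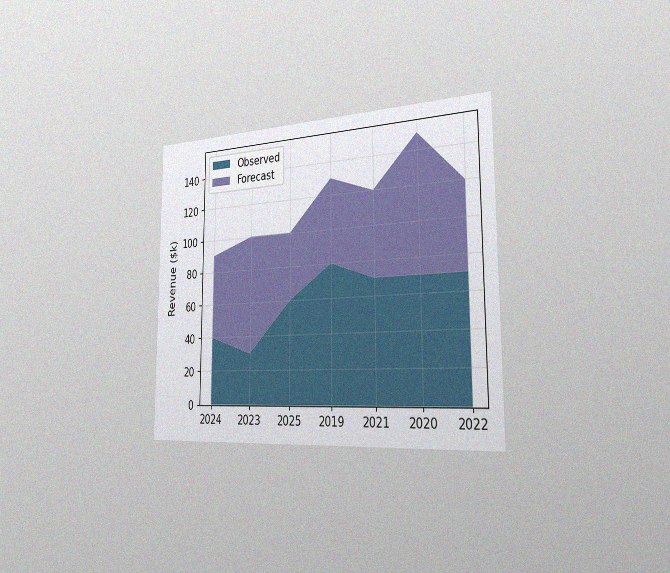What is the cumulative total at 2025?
The chart is viewed slightly from the right, with some photo noise. The stacked total at 2025 reaches $100k.

$100k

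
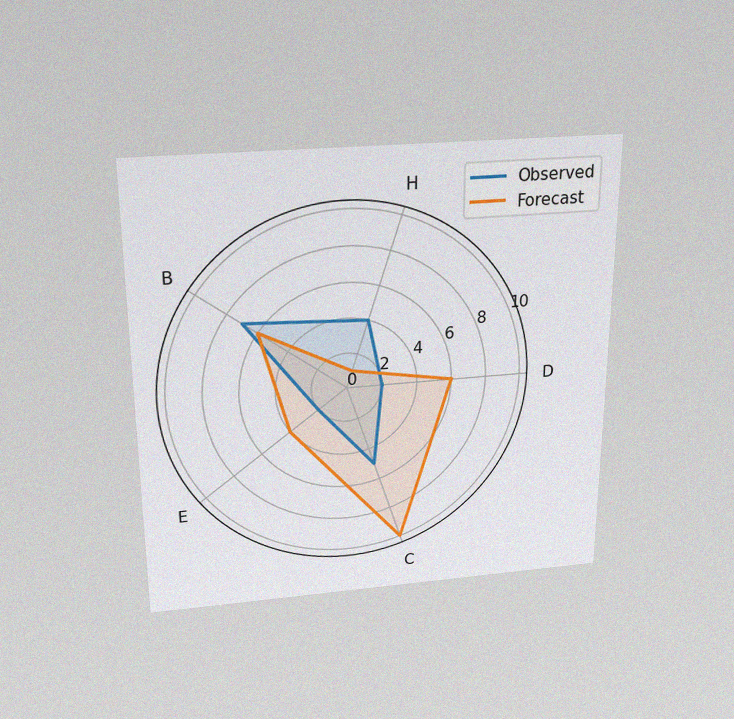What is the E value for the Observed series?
2

The chart is viewed slightly from above, with some photo noise. On the E axis, Observed reaches 2.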